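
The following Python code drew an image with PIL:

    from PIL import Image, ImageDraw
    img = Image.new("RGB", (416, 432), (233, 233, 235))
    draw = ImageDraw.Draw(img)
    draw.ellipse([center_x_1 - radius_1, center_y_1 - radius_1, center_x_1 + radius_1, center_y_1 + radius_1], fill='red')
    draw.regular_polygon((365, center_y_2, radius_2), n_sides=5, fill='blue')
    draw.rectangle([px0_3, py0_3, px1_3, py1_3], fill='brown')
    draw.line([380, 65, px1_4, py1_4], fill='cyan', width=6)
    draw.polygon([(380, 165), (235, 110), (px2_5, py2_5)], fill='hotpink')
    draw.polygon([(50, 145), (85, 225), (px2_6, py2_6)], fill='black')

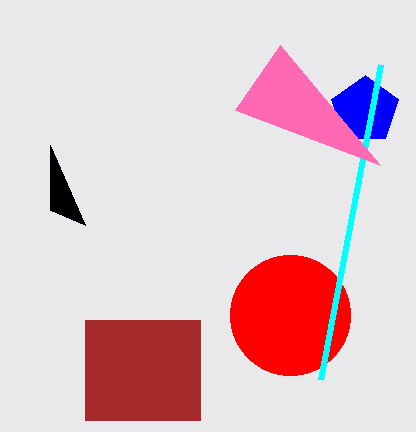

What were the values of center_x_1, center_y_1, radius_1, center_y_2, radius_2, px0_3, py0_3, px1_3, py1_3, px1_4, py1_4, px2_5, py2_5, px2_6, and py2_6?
center_x_1 = 290
center_y_1 = 315
radius_1 = 60
center_y_2 = 110
radius_2 = 35
px0_3 = 85
py0_3 = 320
px1_3 = 200
py1_3 = 420
px1_4 = 320
py1_4 = 380
px2_5 = 280
py2_5 = 45
px2_6 = 50
py2_6 = 210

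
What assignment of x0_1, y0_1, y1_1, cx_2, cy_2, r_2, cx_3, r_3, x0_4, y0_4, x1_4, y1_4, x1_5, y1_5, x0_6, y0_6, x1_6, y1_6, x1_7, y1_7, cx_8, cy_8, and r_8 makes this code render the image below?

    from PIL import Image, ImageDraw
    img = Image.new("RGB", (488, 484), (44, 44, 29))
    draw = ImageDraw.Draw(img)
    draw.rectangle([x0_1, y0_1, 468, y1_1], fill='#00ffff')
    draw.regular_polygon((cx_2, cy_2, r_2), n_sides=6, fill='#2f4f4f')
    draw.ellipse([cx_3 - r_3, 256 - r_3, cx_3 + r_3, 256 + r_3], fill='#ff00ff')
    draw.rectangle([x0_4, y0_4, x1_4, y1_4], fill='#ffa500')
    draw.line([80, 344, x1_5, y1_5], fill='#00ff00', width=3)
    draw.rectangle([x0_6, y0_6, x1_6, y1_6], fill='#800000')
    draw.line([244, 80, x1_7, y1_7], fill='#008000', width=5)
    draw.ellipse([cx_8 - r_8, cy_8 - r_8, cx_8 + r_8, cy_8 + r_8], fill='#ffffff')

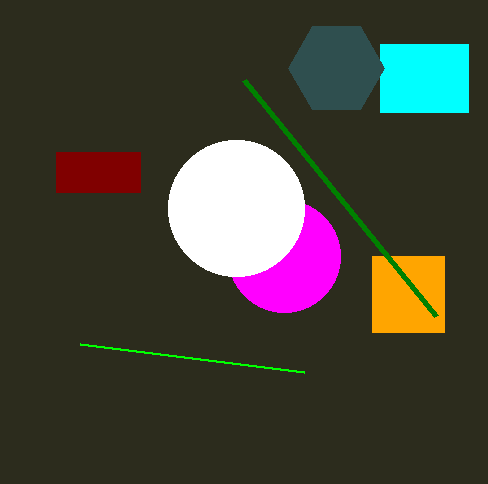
x0_1 = 380
y0_1 = 44
y1_1 = 112
cx_2 = 336
cy_2 = 68
r_2 = 48
cx_3 = 284
r_3 = 56
x0_4 = 372
y0_4 = 256
x1_4 = 444
y1_4 = 332
x1_5 = 304
y1_5 = 372
x0_6 = 56
y0_6 = 152
x1_6 = 140
y1_6 = 192
x1_7 = 436
y1_7 = 316
cx_8 = 236
cy_8 = 208
r_8 = 68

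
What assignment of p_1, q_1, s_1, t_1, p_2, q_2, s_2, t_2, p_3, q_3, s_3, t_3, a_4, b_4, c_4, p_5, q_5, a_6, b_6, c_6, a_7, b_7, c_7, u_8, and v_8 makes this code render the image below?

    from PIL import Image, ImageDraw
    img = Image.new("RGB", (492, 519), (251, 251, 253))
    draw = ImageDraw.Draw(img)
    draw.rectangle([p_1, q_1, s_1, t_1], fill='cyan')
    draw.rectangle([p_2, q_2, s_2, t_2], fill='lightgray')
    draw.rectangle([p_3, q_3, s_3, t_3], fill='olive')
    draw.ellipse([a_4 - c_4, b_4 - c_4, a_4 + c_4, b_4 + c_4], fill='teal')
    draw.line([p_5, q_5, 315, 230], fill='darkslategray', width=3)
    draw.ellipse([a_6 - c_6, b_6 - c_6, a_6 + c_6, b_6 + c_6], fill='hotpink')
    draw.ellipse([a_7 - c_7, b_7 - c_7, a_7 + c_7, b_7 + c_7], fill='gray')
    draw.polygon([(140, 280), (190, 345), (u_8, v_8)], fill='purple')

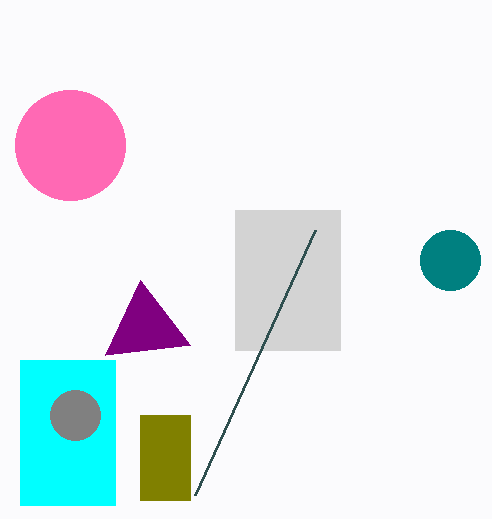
p_1 = 20; q_1 = 360; s_1 = 115; t_1 = 505; p_2 = 235; q_2 = 210; s_2 = 340; t_2 = 350; p_3 = 140; q_3 = 415; s_3 = 190; t_3 = 500; a_4 = 450; b_4 = 260; c_4 = 30; p_5 = 195; q_5 = 495; a_6 = 70; b_6 = 145; c_6 = 55; a_7 = 75; b_7 = 415; c_7 = 25; u_8 = 105; v_8 = 355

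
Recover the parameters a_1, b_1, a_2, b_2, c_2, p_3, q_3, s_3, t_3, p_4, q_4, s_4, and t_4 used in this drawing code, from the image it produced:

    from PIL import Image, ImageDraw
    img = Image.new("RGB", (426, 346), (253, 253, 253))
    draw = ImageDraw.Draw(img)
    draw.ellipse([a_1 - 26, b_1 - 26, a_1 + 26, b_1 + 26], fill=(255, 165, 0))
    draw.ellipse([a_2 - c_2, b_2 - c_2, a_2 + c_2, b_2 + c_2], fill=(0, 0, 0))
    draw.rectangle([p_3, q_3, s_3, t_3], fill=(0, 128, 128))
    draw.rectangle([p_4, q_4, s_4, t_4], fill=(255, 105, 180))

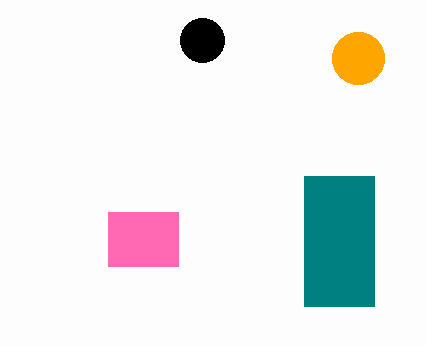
a_1 = 358
b_1 = 58
a_2 = 202
b_2 = 40
c_2 = 22
p_3 = 304
q_3 = 176
s_3 = 374
t_3 = 306
p_4 = 108
q_4 = 212
s_4 = 178
t_4 = 266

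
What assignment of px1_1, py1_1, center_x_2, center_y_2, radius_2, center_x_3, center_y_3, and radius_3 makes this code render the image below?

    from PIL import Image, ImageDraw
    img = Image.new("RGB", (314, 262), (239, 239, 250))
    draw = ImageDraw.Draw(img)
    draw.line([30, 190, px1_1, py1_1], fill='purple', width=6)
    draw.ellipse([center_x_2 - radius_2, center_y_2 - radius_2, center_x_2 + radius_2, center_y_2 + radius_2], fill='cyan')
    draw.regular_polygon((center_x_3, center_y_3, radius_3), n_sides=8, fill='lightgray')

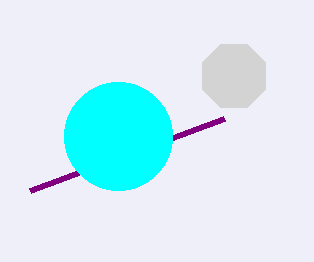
px1_1 = 224, py1_1 = 118, center_x_2 = 118, center_y_2 = 136, radius_2 = 54, center_x_3 = 234, center_y_3 = 76, radius_3 = 34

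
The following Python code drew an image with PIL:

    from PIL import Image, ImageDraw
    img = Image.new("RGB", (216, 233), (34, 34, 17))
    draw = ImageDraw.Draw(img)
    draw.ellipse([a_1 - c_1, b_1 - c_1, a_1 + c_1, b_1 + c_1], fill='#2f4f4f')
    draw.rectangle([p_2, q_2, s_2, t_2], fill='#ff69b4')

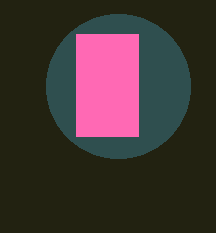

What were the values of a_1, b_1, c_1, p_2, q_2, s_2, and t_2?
a_1 = 118; b_1 = 86; c_1 = 72; p_2 = 76; q_2 = 34; s_2 = 138; t_2 = 136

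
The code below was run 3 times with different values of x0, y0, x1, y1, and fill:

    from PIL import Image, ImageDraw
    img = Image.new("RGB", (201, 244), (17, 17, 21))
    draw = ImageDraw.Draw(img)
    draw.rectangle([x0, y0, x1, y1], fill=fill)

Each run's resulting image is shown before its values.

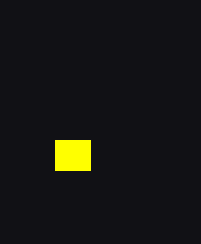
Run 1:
x0 = 55
y0 = 140
x1 = 90
y1 = 170
fill = 'yellow'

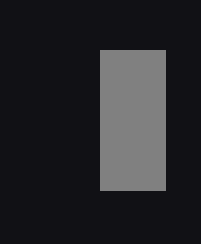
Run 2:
x0 = 100, y0 = 50, x1 = 165, y1 = 190, fill = 'gray'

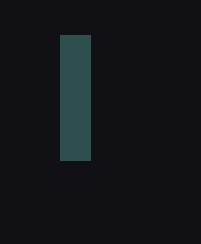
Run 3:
x0 = 60
y0 = 35
x1 = 90
y1 = 160
fill = 'darkslategray'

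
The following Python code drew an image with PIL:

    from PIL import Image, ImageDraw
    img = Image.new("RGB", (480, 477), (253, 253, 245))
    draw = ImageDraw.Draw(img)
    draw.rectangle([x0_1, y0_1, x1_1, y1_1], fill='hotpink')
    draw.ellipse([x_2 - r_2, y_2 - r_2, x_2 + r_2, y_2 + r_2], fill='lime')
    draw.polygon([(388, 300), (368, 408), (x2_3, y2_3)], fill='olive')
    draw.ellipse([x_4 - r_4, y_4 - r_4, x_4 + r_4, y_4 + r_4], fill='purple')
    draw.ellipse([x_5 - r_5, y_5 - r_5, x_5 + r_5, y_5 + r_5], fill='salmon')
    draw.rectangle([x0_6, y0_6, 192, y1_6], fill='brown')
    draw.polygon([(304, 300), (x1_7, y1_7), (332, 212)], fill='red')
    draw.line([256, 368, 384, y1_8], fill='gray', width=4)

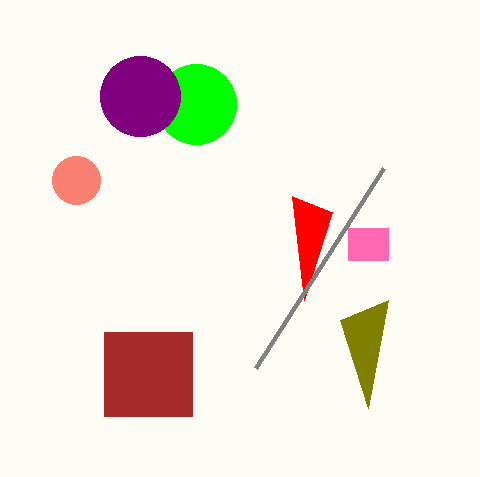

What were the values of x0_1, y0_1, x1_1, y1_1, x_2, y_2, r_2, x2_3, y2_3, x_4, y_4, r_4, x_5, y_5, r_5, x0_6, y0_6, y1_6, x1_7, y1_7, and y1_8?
x0_1 = 348
y0_1 = 228
x1_1 = 388
y1_1 = 260
x_2 = 196
y_2 = 104
r_2 = 40
x2_3 = 340
y2_3 = 320
x_4 = 140
y_4 = 96
r_4 = 40
x_5 = 76
y_5 = 180
r_5 = 24
x0_6 = 104
y0_6 = 332
y1_6 = 416
x1_7 = 292
y1_7 = 196
y1_8 = 168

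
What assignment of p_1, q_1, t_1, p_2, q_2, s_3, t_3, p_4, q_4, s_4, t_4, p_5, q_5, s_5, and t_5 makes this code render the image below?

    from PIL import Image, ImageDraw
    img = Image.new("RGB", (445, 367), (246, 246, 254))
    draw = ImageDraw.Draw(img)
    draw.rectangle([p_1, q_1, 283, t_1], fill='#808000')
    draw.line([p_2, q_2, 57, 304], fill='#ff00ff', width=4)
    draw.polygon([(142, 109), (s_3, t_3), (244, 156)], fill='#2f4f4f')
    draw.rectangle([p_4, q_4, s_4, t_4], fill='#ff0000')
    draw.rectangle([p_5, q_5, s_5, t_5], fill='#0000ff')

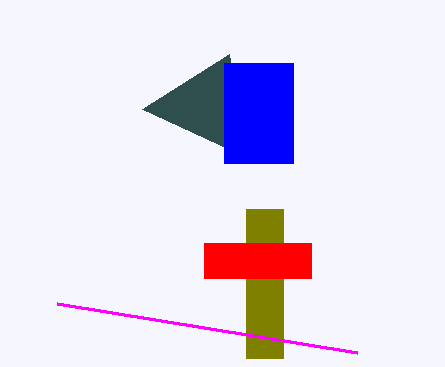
p_1 = 246
q_1 = 209
t_1 = 358
p_2 = 357
q_2 = 353
s_3 = 229
t_3 = 54
p_4 = 204
q_4 = 243
s_4 = 311
t_4 = 278
p_5 = 224
q_5 = 63
s_5 = 293
t_5 = 163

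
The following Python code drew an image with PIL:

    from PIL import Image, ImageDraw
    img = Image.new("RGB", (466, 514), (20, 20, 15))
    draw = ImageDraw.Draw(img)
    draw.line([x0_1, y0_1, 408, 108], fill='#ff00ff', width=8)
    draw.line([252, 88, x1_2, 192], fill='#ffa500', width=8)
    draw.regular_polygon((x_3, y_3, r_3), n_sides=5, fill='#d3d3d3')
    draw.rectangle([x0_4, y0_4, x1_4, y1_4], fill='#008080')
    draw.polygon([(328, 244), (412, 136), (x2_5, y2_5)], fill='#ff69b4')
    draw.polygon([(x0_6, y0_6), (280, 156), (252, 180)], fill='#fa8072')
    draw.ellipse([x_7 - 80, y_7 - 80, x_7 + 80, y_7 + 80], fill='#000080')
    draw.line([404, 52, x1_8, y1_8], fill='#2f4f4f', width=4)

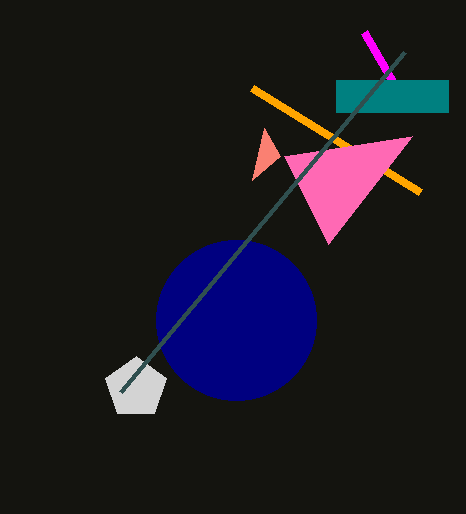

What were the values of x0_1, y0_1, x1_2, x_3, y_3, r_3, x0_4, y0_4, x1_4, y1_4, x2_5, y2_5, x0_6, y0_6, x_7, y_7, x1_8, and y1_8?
x0_1 = 364; y0_1 = 32; x1_2 = 420; x_3 = 136; y_3 = 388; r_3 = 32; x0_4 = 336; y0_4 = 80; x1_4 = 448; y1_4 = 112; x2_5 = 284; y2_5 = 156; x0_6 = 264; y0_6 = 128; x_7 = 236; y_7 = 320; x1_8 = 120; y1_8 = 392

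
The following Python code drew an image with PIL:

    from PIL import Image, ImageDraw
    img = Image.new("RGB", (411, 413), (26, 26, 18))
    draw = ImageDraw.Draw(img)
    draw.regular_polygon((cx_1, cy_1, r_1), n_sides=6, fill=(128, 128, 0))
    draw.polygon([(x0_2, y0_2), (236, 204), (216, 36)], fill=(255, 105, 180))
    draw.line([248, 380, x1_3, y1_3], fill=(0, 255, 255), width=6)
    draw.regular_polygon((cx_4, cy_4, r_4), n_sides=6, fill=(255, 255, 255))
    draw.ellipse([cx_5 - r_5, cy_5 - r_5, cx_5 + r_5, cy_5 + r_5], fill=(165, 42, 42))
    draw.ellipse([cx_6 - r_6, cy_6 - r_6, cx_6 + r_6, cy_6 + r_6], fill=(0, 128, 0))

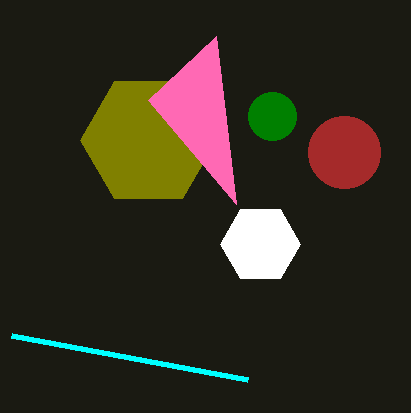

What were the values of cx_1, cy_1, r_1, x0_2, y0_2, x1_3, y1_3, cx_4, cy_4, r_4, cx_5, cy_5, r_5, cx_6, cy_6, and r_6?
cx_1 = 148
cy_1 = 140
r_1 = 68
x0_2 = 148
y0_2 = 100
x1_3 = 12
y1_3 = 336
cx_4 = 260
cy_4 = 244
r_4 = 40
cx_5 = 344
cy_5 = 152
r_5 = 36
cx_6 = 272
cy_6 = 116
r_6 = 24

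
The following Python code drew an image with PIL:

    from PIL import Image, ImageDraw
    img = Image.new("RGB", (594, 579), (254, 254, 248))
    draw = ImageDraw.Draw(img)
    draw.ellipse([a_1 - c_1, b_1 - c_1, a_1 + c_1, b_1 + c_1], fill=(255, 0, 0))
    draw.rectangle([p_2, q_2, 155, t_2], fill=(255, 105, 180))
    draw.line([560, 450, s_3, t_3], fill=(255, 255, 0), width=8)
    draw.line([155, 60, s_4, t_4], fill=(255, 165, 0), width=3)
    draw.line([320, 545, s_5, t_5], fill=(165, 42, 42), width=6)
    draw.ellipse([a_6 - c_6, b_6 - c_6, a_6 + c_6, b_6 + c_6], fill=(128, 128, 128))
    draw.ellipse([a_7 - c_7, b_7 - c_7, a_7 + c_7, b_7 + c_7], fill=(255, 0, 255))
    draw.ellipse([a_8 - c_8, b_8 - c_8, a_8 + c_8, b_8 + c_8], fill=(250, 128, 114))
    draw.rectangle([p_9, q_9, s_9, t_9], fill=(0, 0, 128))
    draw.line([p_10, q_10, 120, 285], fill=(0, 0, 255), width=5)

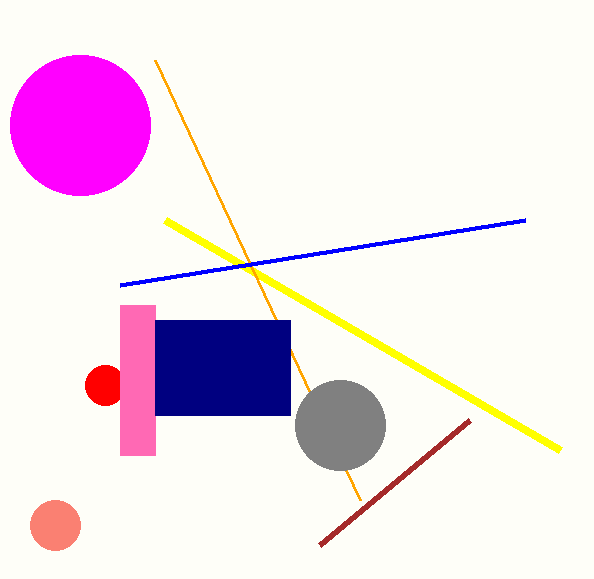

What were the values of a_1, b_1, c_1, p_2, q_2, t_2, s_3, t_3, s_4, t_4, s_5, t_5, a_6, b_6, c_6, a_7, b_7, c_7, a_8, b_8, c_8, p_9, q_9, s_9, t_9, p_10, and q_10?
a_1 = 105; b_1 = 385; c_1 = 20; p_2 = 120; q_2 = 305; t_2 = 455; s_3 = 165; t_3 = 220; s_4 = 360; t_4 = 500; s_5 = 470; t_5 = 420; a_6 = 340; b_6 = 425; c_6 = 45; a_7 = 80; b_7 = 125; c_7 = 70; a_8 = 55; b_8 = 525; c_8 = 25; p_9 = 155; q_9 = 320; s_9 = 290; t_9 = 415; p_10 = 525; q_10 = 220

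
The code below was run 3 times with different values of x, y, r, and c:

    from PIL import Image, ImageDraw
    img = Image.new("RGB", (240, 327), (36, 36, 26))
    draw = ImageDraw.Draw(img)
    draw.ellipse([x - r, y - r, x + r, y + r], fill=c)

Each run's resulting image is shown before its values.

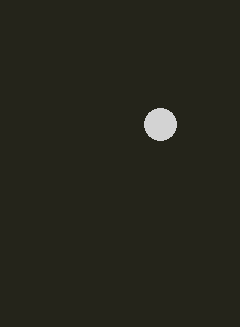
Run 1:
x = 160; y = 124; r = 16; c = 'lightgray'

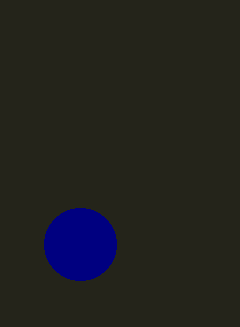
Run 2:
x = 80, y = 244, r = 36, c = 'navy'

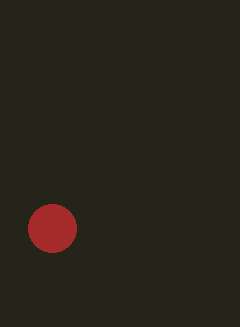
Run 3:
x = 52, y = 228, r = 24, c = 'brown'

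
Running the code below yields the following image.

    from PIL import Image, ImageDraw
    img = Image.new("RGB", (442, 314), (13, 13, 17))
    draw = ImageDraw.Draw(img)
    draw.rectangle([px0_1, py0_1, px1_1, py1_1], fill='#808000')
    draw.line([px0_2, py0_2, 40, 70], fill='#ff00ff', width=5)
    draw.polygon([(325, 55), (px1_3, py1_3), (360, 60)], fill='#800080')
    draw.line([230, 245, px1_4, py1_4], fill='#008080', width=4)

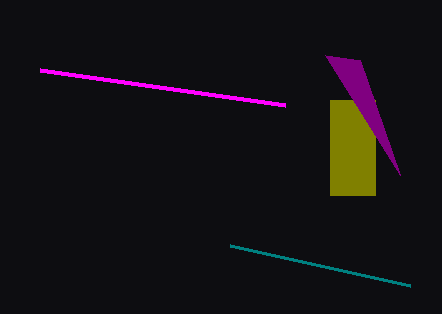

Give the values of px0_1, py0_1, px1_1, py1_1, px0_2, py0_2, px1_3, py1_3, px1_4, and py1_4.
px0_1 = 330, py0_1 = 100, px1_1 = 375, py1_1 = 195, px0_2 = 285, py0_2 = 105, px1_3 = 400, py1_3 = 175, px1_4 = 410, py1_4 = 285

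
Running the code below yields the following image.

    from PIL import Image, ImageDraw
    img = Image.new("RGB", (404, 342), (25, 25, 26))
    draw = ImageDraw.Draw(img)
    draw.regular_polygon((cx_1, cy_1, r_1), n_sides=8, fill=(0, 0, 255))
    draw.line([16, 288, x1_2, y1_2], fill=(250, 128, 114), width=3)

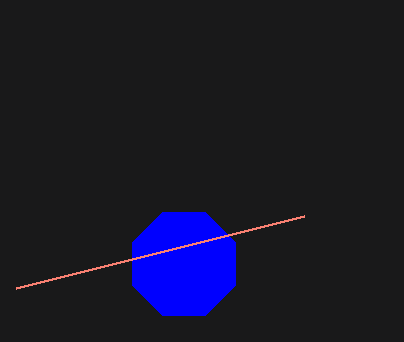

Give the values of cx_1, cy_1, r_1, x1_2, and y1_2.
cx_1 = 184
cy_1 = 264
r_1 = 56
x1_2 = 304
y1_2 = 216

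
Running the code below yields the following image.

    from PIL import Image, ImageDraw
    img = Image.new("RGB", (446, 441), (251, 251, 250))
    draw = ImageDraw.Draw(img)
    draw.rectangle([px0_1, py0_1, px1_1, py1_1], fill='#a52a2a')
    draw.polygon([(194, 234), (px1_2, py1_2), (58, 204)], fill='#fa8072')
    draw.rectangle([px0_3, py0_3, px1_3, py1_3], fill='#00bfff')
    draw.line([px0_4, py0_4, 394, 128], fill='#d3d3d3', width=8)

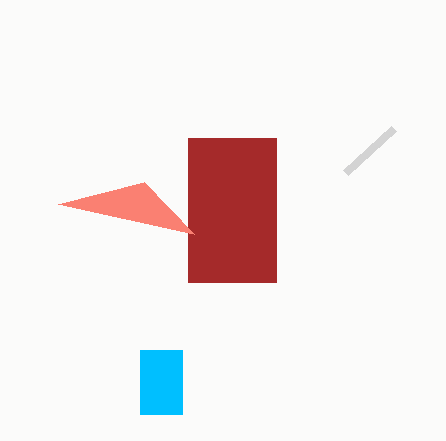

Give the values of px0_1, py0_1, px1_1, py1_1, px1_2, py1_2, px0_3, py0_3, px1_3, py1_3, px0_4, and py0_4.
px0_1 = 188; py0_1 = 138; px1_1 = 276; py1_1 = 282; px1_2 = 144; py1_2 = 182; px0_3 = 140; py0_3 = 350; px1_3 = 182; py1_3 = 414; px0_4 = 346; py0_4 = 172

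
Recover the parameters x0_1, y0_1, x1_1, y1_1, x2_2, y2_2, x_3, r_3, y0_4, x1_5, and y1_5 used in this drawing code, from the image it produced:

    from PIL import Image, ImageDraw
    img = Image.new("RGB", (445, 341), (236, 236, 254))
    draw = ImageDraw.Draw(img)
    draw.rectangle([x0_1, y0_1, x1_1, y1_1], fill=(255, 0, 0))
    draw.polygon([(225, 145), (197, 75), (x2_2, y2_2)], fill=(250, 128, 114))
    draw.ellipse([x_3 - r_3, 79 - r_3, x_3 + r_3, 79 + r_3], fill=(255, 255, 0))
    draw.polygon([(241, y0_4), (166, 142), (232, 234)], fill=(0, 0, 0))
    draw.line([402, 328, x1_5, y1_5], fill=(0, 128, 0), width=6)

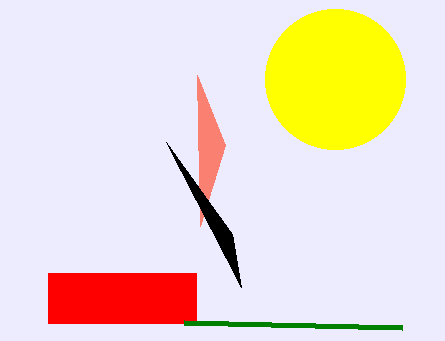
x0_1 = 48, y0_1 = 273, x1_1 = 196, y1_1 = 323, x2_2 = 200, y2_2 = 226, x_3 = 335, r_3 = 70, y0_4 = 287, x1_5 = 184, y1_5 = 323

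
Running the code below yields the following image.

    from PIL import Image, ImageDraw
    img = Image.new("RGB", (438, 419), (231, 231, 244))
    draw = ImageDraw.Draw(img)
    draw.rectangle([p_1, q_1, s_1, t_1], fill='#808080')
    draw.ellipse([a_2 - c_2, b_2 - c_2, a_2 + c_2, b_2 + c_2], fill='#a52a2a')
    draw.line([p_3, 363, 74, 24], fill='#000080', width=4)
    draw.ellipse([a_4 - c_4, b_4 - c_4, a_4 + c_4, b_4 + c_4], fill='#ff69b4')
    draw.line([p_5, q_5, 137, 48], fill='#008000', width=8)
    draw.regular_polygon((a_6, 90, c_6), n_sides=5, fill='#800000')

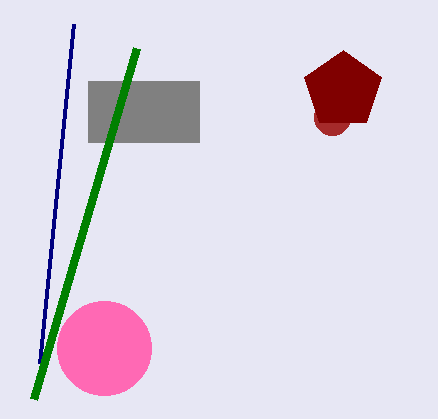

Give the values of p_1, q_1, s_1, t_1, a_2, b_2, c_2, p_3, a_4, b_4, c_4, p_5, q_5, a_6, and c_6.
p_1 = 88
q_1 = 81
s_1 = 199
t_1 = 142
a_2 = 332
b_2 = 117
c_2 = 18
p_3 = 40
a_4 = 104
b_4 = 348
c_4 = 47
p_5 = 34
q_5 = 399
a_6 = 343
c_6 = 40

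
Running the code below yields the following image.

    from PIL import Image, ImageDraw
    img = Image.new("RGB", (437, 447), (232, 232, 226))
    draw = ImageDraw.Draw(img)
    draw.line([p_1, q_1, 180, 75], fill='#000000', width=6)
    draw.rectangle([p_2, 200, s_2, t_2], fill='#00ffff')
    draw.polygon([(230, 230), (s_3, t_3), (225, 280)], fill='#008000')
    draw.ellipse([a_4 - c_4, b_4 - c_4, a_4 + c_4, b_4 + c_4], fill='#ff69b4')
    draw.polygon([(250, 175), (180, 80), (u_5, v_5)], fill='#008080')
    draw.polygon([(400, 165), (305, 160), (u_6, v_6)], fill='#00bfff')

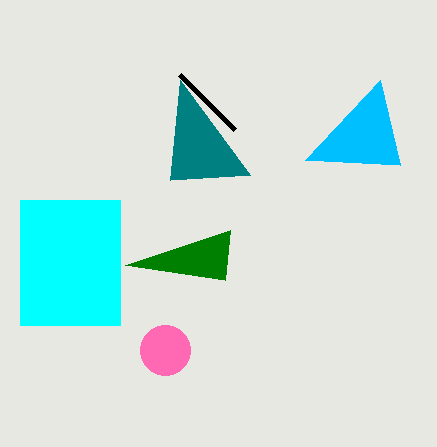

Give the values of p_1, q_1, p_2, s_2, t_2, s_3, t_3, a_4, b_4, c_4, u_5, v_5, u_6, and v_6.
p_1 = 235, q_1 = 130, p_2 = 20, s_2 = 120, t_2 = 325, s_3 = 125, t_3 = 265, a_4 = 165, b_4 = 350, c_4 = 25, u_5 = 170, v_5 = 180, u_6 = 380, v_6 = 80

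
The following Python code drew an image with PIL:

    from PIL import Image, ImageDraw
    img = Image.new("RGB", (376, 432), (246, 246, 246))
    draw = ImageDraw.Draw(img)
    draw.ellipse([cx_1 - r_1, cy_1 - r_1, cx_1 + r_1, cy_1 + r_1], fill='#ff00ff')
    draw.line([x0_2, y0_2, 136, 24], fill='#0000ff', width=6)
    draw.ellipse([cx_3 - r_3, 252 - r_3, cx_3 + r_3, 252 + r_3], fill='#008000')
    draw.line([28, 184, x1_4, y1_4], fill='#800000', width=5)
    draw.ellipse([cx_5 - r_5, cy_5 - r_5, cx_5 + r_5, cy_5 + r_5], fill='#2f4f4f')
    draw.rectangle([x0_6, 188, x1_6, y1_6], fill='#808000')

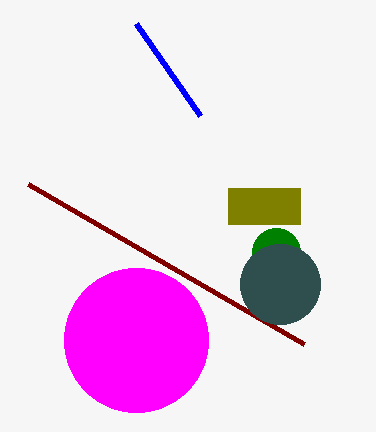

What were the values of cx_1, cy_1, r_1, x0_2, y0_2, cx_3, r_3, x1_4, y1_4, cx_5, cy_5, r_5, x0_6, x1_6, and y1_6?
cx_1 = 136; cy_1 = 340; r_1 = 72; x0_2 = 200; y0_2 = 116; cx_3 = 276; r_3 = 24; x1_4 = 304; y1_4 = 344; cx_5 = 280; cy_5 = 284; r_5 = 40; x0_6 = 228; x1_6 = 300; y1_6 = 224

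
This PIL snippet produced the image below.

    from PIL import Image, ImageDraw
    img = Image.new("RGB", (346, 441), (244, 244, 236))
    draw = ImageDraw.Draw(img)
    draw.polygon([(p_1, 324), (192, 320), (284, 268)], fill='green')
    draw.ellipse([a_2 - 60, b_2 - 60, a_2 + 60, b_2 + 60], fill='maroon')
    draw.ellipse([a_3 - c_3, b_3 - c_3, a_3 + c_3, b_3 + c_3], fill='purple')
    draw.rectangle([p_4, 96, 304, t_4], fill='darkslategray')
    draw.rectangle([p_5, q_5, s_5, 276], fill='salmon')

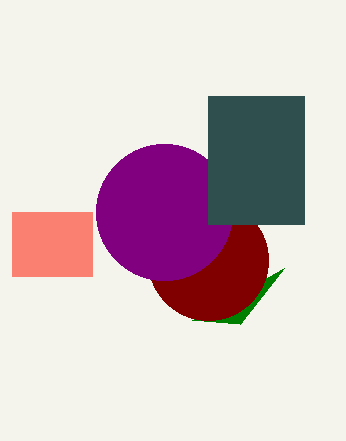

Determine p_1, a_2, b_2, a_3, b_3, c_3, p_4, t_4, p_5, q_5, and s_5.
p_1 = 240; a_2 = 208; b_2 = 260; a_3 = 164; b_3 = 212; c_3 = 68; p_4 = 208; t_4 = 224; p_5 = 12; q_5 = 212; s_5 = 92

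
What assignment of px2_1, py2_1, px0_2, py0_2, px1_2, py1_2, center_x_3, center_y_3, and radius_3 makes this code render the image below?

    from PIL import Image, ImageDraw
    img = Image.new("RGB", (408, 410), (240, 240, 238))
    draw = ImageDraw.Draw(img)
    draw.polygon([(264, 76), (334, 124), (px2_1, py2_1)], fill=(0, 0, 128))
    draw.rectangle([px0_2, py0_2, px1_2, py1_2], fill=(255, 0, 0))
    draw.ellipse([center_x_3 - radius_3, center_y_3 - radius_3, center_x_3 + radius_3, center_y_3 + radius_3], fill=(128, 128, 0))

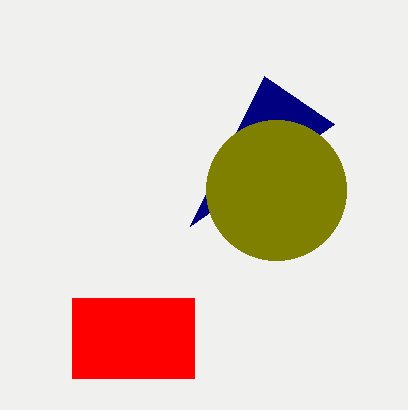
px2_1 = 190
py2_1 = 226
px0_2 = 72
py0_2 = 298
px1_2 = 194
py1_2 = 378
center_x_3 = 276
center_y_3 = 190
radius_3 = 70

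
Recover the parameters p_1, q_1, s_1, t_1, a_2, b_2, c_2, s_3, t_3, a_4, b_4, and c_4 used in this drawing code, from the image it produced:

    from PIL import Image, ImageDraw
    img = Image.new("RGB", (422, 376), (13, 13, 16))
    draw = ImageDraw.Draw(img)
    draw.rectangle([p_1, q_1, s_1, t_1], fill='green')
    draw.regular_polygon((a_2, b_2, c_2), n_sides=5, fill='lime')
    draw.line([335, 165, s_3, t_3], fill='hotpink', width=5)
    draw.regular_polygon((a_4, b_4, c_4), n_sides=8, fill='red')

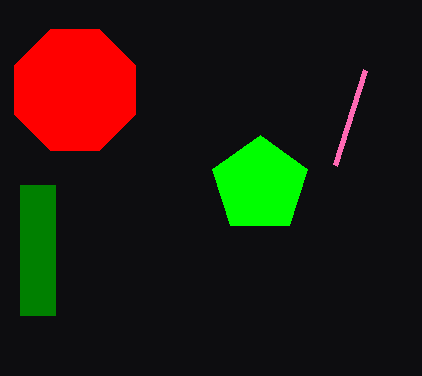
p_1 = 20
q_1 = 185
s_1 = 55
t_1 = 315
a_2 = 260
b_2 = 185
c_2 = 50
s_3 = 365
t_3 = 70
a_4 = 75
b_4 = 90
c_4 = 65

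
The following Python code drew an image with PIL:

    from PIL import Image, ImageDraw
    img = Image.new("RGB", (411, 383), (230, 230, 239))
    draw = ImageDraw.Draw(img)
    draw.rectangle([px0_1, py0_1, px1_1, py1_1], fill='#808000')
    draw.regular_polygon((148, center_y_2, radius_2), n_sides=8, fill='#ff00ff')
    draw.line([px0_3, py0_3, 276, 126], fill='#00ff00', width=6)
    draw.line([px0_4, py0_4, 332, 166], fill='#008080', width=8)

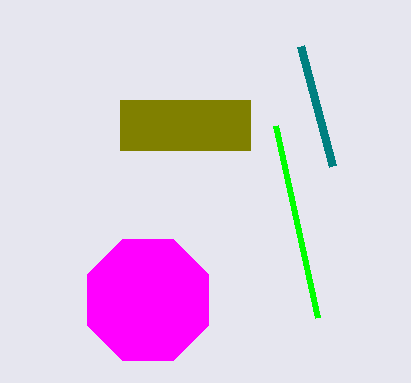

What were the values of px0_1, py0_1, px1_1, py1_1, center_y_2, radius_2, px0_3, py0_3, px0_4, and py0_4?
px0_1 = 120; py0_1 = 100; px1_1 = 250; py1_1 = 150; center_y_2 = 300; radius_2 = 66; px0_3 = 318; py0_3 = 318; px0_4 = 300; py0_4 = 46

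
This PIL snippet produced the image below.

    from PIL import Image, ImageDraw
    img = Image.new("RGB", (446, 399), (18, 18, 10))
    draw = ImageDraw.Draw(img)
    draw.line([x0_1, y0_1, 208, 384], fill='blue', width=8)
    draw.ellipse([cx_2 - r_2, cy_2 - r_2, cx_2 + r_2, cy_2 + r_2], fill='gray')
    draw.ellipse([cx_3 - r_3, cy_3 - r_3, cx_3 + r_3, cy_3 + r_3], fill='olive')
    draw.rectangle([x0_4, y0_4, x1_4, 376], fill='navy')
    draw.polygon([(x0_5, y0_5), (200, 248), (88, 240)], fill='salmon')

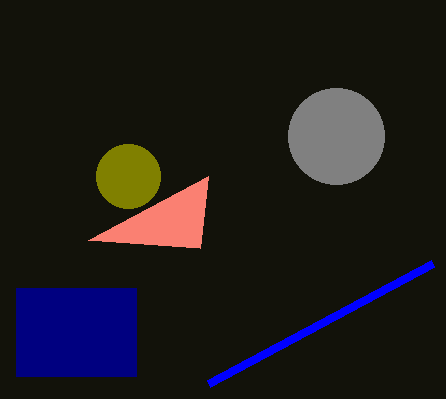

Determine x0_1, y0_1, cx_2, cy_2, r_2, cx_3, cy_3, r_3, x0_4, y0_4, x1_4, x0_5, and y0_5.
x0_1 = 432, y0_1 = 264, cx_2 = 336, cy_2 = 136, r_2 = 48, cx_3 = 128, cy_3 = 176, r_3 = 32, x0_4 = 16, y0_4 = 288, x1_4 = 136, x0_5 = 208, y0_5 = 176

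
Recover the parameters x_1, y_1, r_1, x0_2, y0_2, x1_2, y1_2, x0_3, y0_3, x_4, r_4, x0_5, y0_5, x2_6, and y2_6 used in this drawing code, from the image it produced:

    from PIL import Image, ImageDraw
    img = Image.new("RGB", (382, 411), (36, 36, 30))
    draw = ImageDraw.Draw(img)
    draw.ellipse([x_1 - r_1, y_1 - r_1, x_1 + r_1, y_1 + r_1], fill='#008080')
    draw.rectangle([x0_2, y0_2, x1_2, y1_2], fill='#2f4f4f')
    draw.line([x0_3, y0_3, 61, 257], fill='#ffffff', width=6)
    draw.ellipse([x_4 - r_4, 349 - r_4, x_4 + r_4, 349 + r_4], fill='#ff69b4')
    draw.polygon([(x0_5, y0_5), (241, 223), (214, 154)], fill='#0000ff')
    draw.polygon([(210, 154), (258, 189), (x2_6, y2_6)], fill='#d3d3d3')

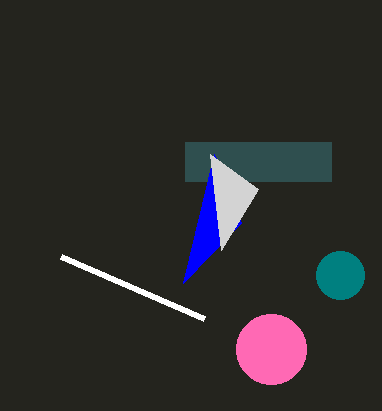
x_1 = 340
y_1 = 275
r_1 = 24
x0_2 = 185
y0_2 = 142
x1_2 = 331
y1_2 = 181
x0_3 = 204
y0_3 = 319
x_4 = 271
r_4 = 35
x0_5 = 183
y0_5 = 283
x2_6 = 221
y2_6 = 250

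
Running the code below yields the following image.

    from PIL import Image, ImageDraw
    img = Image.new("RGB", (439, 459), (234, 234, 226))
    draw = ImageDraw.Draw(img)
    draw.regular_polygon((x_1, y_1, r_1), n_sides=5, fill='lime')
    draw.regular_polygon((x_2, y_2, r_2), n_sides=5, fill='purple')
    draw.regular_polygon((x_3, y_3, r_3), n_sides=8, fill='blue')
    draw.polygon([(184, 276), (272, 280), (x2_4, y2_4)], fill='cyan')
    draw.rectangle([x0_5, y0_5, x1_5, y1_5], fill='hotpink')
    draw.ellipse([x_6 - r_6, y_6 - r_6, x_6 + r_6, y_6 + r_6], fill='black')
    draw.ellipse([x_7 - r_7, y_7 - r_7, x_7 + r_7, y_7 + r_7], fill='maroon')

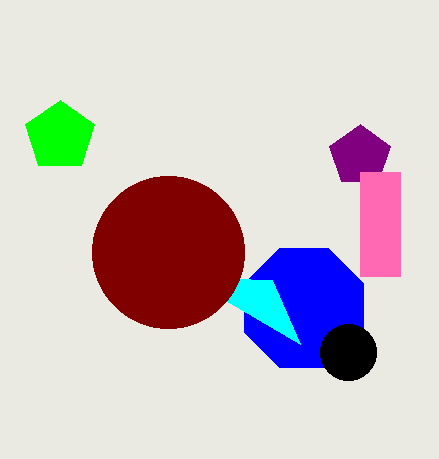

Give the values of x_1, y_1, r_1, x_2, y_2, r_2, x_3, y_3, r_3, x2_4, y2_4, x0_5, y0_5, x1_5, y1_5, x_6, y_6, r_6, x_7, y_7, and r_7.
x_1 = 60
y_1 = 136
r_1 = 36
x_2 = 360
y_2 = 156
r_2 = 32
x_3 = 304
y_3 = 308
r_3 = 64
x2_4 = 300
y2_4 = 344
x0_5 = 360
y0_5 = 172
x1_5 = 400
y1_5 = 276
x_6 = 348
y_6 = 352
r_6 = 28
x_7 = 168
y_7 = 252
r_7 = 76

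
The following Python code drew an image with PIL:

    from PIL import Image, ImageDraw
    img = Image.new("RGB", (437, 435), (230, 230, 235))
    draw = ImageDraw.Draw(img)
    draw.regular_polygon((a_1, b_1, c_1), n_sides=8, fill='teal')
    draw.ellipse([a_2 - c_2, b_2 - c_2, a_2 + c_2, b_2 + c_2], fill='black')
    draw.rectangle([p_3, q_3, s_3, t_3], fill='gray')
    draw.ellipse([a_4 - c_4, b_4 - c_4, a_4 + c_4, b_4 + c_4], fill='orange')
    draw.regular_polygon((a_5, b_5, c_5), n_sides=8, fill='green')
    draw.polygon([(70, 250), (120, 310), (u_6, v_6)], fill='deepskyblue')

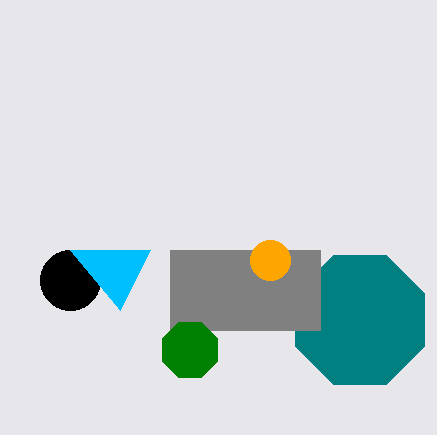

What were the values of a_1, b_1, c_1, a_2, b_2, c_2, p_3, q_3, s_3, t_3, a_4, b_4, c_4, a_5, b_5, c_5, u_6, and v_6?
a_1 = 360; b_1 = 320; c_1 = 70; a_2 = 70; b_2 = 280; c_2 = 30; p_3 = 170; q_3 = 250; s_3 = 320; t_3 = 330; a_4 = 270; b_4 = 260; c_4 = 20; a_5 = 190; b_5 = 350; c_5 = 30; u_6 = 150; v_6 = 250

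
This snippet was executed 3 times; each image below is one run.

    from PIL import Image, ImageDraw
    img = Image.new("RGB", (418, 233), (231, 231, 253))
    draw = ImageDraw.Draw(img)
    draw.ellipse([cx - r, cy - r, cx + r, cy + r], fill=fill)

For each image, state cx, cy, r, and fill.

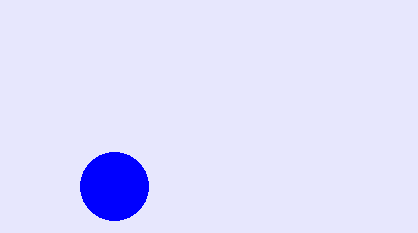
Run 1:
cx = 114, cy = 186, r = 34, fill = 'blue'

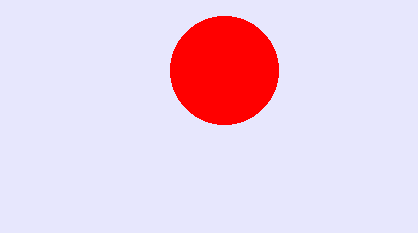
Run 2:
cx = 224; cy = 70; r = 54; fill = 'red'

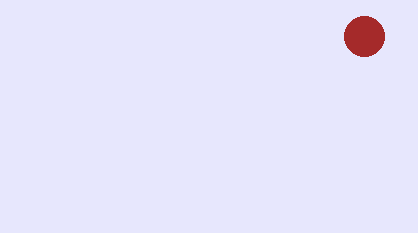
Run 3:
cx = 364
cy = 36
r = 20
fill = 'brown'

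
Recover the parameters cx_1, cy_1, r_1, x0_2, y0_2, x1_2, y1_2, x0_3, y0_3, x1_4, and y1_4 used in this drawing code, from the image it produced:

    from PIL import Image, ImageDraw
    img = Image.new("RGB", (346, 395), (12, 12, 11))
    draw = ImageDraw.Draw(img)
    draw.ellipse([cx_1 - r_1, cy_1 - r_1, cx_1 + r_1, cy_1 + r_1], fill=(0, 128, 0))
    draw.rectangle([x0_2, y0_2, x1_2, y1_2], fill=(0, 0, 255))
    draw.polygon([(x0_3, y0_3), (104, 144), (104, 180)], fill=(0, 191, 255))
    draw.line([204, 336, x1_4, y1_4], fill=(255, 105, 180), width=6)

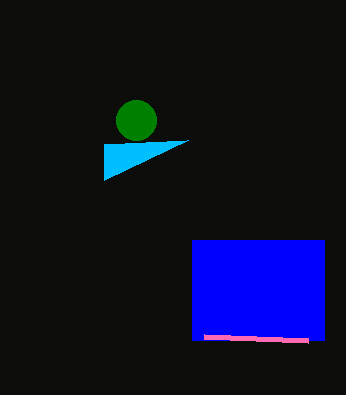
cx_1 = 136, cy_1 = 120, r_1 = 20, x0_2 = 192, y0_2 = 240, x1_2 = 324, y1_2 = 340, x0_3 = 188, y0_3 = 140, x1_4 = 308, y1_4 = 340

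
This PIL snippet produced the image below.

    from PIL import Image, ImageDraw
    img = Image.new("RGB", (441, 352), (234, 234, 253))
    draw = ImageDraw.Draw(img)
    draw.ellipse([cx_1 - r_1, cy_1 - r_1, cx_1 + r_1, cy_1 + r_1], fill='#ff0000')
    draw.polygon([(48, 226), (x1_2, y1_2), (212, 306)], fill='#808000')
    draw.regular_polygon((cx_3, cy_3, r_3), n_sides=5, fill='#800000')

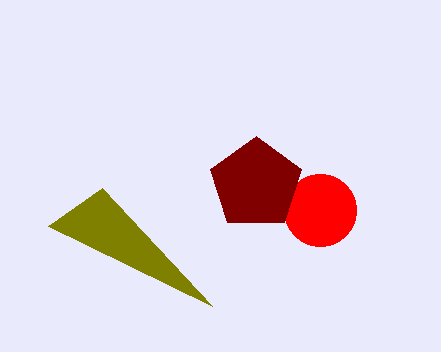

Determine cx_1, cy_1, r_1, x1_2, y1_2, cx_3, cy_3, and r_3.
cx_1 = 320, cy_1 = 210, r_1 = 36, x1_2 = 102, y1_2 = 188, cx_3 = 256, cy_3 = 184, r_3 = 48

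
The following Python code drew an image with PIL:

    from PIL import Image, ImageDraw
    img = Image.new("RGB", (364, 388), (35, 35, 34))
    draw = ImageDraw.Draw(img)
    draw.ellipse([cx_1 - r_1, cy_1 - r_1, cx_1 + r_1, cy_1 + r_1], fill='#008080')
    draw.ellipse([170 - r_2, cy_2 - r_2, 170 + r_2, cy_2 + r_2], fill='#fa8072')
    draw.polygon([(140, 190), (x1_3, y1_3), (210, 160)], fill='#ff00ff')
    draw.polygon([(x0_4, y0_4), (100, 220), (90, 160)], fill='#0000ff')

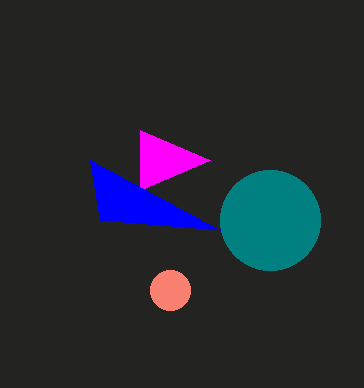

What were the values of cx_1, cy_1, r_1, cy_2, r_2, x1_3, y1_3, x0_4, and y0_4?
cx_1 = 270, cy_1 = 220, r_1 = 50, cy_2 = 290, r_2 = 20, x1_3 = 140, y1_3 = 130, x0_4 = 220, y0_4 = 230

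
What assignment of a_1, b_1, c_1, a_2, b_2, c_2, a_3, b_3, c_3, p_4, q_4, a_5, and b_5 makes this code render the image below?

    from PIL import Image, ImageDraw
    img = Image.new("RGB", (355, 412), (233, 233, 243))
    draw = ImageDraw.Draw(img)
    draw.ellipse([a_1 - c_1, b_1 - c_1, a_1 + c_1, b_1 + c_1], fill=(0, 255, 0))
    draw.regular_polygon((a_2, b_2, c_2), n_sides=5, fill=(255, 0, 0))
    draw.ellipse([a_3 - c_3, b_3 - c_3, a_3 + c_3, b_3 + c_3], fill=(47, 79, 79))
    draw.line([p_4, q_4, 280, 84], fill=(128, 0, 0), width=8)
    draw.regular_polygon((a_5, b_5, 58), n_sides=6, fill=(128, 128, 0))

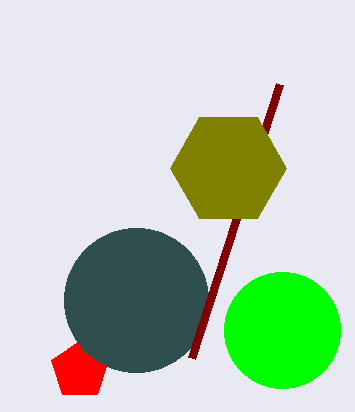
a_1 = 282, b_1 = 330, c_1 = 58, a_2 = 80, b_2 = 370, c_2 = 30, a_3 = 136, b_3 = 300, c_3 = 72, p_4 = 192, q_4 = 358, a_5 = 228, b_5 = 168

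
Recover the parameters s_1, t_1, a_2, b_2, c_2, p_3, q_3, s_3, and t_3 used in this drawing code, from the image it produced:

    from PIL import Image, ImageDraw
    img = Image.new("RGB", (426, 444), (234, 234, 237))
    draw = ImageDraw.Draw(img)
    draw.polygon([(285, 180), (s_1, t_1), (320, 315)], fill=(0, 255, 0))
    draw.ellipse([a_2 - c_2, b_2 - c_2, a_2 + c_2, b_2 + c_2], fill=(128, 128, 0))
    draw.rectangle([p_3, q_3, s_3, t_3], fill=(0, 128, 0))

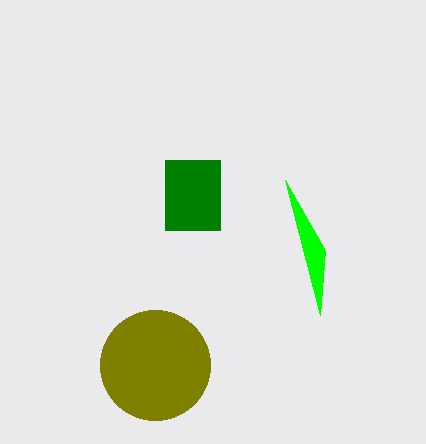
s_1 = 325
t_1 = 250
a_2 = 155
b_2 = 365
c_2 = 55
p_3 = 165
q_3 = 160
s_3 = 220
t_3 = 230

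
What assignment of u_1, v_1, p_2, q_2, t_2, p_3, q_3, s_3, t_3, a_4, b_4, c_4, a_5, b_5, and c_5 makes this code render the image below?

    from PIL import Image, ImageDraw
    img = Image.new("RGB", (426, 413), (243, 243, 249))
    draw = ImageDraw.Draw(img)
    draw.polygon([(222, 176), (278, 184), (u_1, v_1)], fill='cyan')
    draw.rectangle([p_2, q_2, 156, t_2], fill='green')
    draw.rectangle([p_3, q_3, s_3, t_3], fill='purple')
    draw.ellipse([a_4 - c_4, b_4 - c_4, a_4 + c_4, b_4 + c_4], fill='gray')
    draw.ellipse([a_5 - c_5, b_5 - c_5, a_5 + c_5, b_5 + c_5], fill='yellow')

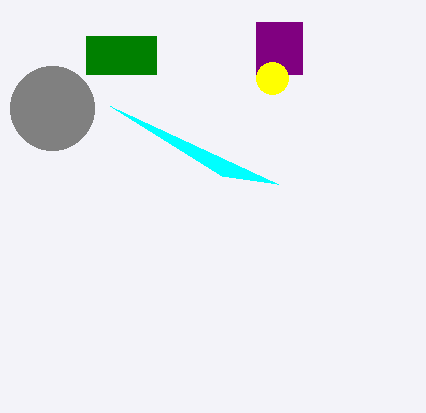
u_1 = 110, v_1 = 106, p_2 = 86, q_2 = 36, t_2 = 74, p_3 = 256, q_3 = 22, s_3 = 302, t_3 = 74, a_4 = 52, b_4 = 108, c_4 = 42, a_5 = 272, b_5 = 78, c_5 = 16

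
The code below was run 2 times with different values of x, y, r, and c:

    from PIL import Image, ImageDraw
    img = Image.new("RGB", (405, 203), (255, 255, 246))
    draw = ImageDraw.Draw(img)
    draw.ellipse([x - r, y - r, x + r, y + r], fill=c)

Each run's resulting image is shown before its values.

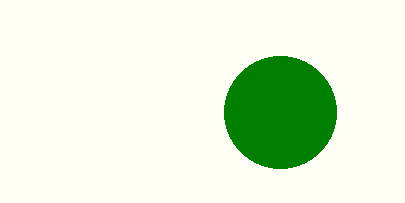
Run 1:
x = 280
y = 112
r = 56
c = 'green'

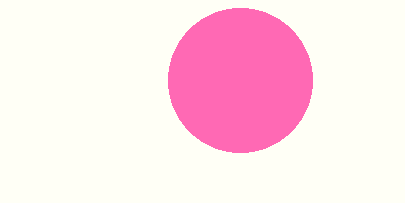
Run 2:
x = 240
y = 80
r = 72
c = 'hotpink'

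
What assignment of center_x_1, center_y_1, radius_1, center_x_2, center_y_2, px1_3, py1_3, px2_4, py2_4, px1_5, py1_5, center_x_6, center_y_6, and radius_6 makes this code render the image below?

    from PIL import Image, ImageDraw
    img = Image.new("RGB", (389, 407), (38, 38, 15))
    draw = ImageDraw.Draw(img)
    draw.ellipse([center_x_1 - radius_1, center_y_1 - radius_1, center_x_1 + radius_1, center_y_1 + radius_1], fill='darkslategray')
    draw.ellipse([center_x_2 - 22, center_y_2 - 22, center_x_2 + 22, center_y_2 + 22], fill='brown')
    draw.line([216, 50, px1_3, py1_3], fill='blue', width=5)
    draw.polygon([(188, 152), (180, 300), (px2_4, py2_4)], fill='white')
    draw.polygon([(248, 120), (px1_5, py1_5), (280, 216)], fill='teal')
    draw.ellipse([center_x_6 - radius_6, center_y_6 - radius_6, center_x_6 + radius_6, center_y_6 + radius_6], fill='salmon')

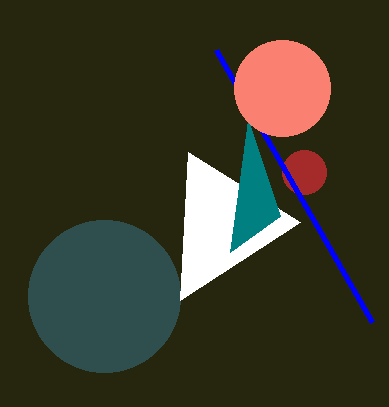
center_x_1 = 104
center_y_1 = 296
radius_1 = 76
center_x_2 = 304
center_y_2 = 172
px1_3 = 372
py1_3 = 322
px2_4 = 300
py2_4 = 222
px1_5 = 230
py1_5 = 252
center_x_6 = 282
center_y_6 = 88
radius_6 = 48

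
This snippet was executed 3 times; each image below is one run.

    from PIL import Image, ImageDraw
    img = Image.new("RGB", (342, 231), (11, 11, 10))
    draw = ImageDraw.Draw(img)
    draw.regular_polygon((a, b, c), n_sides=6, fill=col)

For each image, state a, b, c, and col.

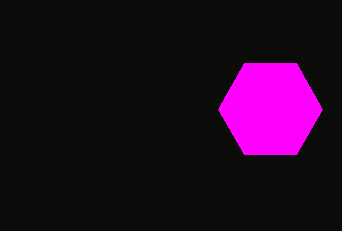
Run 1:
a = 270
b = 109
c = 52
col = 'magenta'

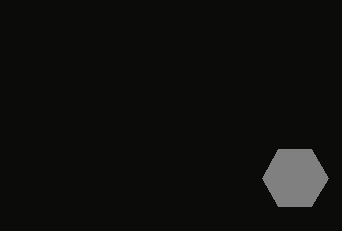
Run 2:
a = 295, b = 178, c = 33, col = 'gray'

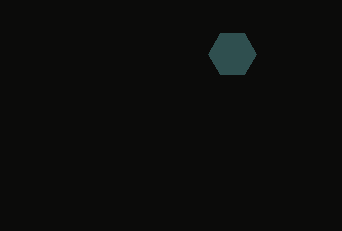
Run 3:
a = 232; b = 54; c = 24; col = 'darkslategray'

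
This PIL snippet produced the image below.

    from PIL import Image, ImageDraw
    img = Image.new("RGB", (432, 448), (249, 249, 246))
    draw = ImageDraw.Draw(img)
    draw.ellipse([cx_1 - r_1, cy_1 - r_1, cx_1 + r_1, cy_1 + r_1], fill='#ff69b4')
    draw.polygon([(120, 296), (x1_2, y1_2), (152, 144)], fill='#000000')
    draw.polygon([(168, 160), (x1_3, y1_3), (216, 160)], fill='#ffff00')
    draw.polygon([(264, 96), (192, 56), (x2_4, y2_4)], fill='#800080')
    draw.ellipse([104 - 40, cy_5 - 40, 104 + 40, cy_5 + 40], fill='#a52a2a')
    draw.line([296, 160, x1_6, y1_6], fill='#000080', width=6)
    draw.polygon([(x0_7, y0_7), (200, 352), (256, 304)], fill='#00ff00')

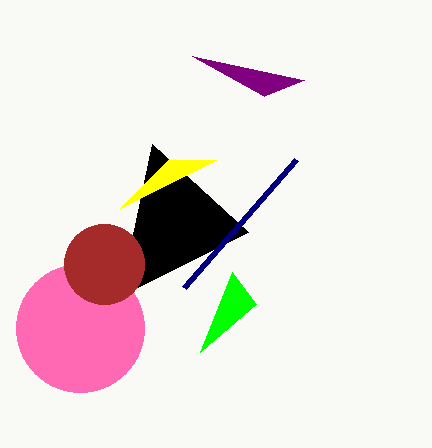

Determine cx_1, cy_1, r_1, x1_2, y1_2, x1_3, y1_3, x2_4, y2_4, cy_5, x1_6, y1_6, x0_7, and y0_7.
cx_1 = 80; cy_1 = 328; r_1 = 64; x1_2 = 248; y1_2 = 232; x1_3 = 120; y1_3 = 208; x2_4 = 304; y2_4 = 80; cy_5 = 264; x1_6 = 184; y1_6 = 288; x0_7 = 232; y0_7 = 272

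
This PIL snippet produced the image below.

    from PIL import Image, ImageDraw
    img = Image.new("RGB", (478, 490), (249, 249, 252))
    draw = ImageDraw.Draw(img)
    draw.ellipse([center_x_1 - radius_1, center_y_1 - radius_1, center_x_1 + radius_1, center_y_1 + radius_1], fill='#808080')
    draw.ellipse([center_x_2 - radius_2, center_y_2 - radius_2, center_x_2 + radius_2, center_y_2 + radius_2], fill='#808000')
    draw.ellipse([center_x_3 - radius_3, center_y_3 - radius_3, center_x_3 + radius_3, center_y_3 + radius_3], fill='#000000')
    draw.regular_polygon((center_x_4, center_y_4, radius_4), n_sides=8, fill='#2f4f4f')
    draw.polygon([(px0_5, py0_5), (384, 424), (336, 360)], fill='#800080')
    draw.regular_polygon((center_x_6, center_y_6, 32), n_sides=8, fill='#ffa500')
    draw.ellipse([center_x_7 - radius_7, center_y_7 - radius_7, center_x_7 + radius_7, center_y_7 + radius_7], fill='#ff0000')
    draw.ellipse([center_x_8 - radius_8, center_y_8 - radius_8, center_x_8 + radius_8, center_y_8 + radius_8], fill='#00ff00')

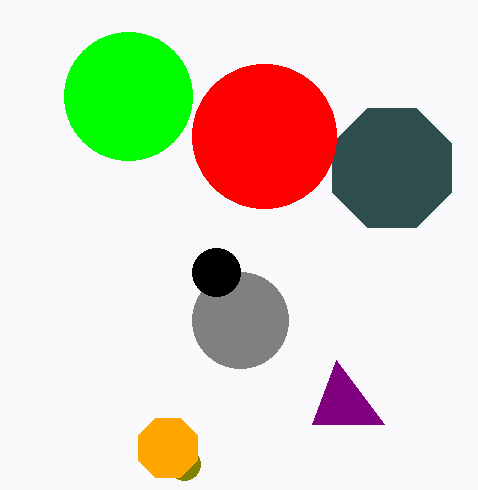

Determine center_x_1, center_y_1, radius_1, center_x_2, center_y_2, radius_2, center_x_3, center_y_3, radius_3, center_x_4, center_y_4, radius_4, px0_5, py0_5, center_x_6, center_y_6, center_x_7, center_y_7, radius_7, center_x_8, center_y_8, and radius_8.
center_x_1 = 240; center_y_1 = 320; radius_1 = 48; center_x_2 = 184; center_y_2 = 464; radius_2 = 16; center_x_3 = 216; center_y_3 = 272; radius_3 = 24; center_x_4 = 392; center_y_4 = 168; radius_4 = 64; px0_5 = 312; py0_5 = 424; center_x_6 = 168; center_y_6 = 448; center_x_7 = 264; center_y_7 = 136; radius_7 = 72; center_x_8 = 128; center_y_8 = 96; radius_8 = 64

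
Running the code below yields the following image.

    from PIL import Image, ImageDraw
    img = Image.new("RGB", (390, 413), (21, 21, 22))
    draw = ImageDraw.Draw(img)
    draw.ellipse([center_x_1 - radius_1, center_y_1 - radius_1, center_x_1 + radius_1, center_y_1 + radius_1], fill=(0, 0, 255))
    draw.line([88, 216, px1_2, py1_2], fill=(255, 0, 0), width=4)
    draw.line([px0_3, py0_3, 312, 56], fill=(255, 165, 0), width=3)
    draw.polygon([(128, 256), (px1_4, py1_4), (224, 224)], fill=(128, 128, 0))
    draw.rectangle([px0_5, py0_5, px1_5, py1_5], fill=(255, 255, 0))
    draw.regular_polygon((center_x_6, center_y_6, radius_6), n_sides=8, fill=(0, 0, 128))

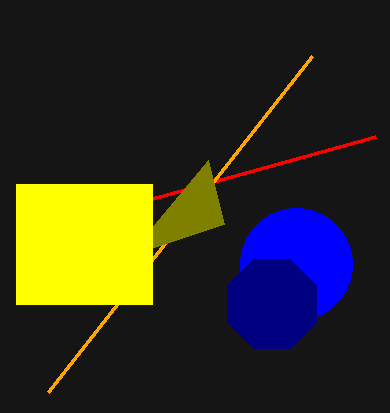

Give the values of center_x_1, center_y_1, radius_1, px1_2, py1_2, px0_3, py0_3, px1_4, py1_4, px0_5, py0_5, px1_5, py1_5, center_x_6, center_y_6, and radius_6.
center_x_1 = 296; center_y_1 = 264; radius_1 = 56; px1_2 = 376; py1_2 = 136; px0_3 = 48; py0_3 = 392; px1_4 = 208; py1_4 = 160; px0_5 = 16; py0_5 = 184; px1_5 = 152; py1_5 = 304; center_x_6 = 272; center_y_6 = 304; radius_6 = 48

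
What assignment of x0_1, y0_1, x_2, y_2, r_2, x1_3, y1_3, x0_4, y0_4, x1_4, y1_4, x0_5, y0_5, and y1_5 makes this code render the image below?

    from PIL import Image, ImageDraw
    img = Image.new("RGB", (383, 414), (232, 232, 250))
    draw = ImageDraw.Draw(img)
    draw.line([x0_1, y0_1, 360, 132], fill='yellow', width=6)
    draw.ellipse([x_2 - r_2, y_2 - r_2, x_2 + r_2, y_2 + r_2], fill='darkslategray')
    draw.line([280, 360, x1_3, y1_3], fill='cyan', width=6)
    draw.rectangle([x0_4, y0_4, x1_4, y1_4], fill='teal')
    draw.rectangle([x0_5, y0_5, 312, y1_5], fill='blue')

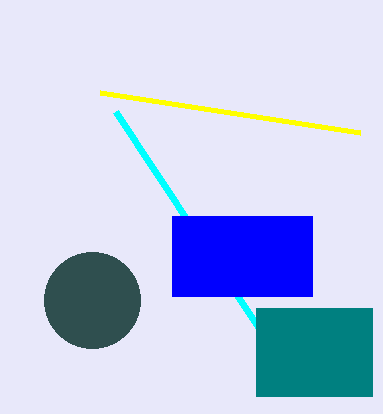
x0_1 = 100; y0_1 = 92; x_2 = 92; y_2 = 300; r_2 = 48; x1_3 = 116; y1_3 = 112; x0_4 = 256; y0_4 = 308; x1_4 = 372; y1_4 = 396; x0_5 = 172; y0_5 = 216; y1_5 = 296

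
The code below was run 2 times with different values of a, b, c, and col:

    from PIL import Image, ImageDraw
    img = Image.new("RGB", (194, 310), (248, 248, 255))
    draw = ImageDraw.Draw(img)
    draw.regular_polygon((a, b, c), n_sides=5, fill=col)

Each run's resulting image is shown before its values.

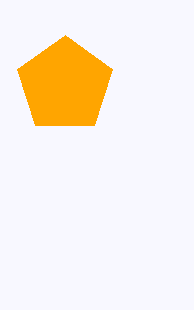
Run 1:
a = 65; b = 85; c = 50; col = 'orange'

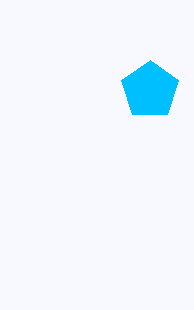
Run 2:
a = 150, b = 90, c = 30, col = 'deepskyblue'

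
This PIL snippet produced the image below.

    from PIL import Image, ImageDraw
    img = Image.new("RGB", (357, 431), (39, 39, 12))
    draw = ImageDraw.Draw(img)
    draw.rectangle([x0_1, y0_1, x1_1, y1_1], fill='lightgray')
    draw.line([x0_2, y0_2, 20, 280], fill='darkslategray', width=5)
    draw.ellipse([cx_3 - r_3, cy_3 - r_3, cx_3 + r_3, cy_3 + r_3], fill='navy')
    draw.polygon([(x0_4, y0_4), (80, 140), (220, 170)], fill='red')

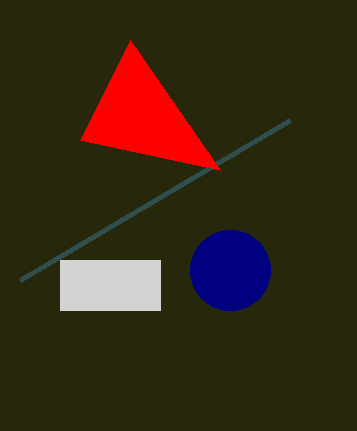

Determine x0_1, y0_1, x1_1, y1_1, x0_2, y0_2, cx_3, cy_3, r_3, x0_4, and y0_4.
x0_1 = 60; y0_1 = 260; x1_1 = 160; y1_1 = 310; x0_2 = 290; y0_2 = 120; cx_3 = 230; cy_3 = 270; r_3 = 40; x0_4 = 130; y0_4 = 40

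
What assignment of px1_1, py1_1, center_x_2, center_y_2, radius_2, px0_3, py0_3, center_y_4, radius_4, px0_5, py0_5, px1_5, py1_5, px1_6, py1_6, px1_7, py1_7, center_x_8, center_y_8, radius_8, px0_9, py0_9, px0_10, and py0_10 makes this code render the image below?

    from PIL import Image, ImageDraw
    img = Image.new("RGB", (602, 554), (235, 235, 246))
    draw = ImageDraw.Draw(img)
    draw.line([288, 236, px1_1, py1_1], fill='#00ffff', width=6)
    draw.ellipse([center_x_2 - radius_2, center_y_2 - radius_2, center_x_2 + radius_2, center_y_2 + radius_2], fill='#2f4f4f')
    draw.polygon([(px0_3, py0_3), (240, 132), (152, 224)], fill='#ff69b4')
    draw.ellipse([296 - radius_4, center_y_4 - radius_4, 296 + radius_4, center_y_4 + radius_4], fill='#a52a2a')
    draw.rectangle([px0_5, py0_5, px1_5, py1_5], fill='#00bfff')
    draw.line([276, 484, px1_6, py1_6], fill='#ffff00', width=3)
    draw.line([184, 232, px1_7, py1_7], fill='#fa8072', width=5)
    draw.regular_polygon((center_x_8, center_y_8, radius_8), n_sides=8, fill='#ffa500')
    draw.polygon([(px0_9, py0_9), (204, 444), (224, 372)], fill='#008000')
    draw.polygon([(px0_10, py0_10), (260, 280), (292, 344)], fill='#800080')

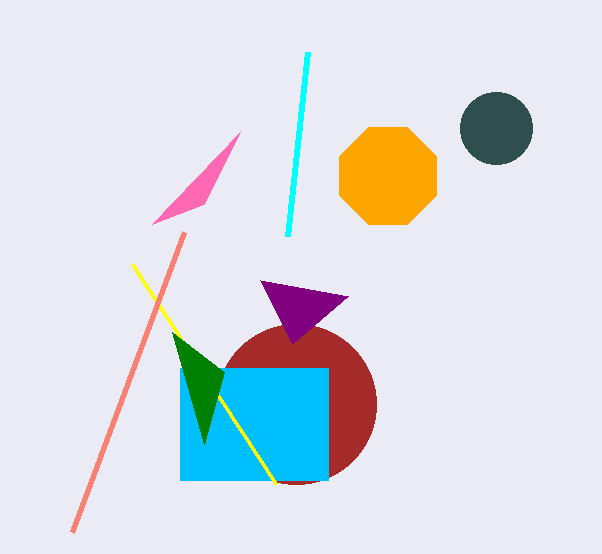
px1_1 = 308
py1_1 = 52
center_x_2 = 496
center_y_2 = 128
radius_2 = 36
px0_3 = 204
py0_3 = 204
center_y_4 = 404
radius_4 = 80
px0_5 = 180
py0_5 = 368
px1_5 = 328
py1_5 = 480
px1_6 = 132
py1_6 = 264
px1_7 = 72
py1_7 = 532
center_x_8 = 388
center_y_8 = 176
radius_8 = 52
px0_9 = 172
py0_9 = 332
px0_10 = 348
py0_10 = 296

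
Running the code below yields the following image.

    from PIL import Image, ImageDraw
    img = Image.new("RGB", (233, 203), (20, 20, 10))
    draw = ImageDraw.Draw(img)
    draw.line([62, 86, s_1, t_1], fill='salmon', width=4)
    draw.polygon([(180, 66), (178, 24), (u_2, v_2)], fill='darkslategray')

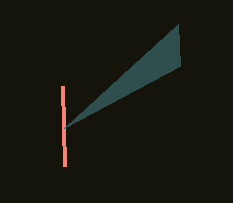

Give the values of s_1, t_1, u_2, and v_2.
s_1 = 64
t_1 = 166
u_2 = 64
v_2 = 128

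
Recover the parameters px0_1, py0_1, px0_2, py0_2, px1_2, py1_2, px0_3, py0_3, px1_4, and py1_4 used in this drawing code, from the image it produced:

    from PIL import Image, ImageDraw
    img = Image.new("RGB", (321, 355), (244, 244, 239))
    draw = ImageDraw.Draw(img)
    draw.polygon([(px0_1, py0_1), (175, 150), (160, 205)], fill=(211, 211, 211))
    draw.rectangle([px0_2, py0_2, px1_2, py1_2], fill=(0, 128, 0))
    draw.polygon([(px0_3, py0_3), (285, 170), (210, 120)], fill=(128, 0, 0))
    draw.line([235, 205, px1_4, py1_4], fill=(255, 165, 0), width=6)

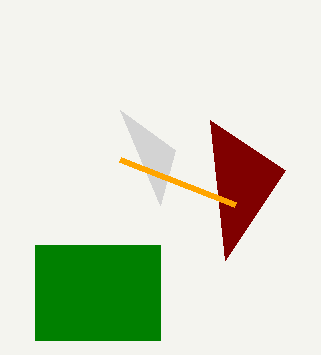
px0_1 = 120
py0_1 = 110
px0_2 = 35
py0_2 = 245
px1_2 = 160
py1_2 = 340
px0_3 = 225
py0_3 = 260
px1_4 = 120
py1_4 = 160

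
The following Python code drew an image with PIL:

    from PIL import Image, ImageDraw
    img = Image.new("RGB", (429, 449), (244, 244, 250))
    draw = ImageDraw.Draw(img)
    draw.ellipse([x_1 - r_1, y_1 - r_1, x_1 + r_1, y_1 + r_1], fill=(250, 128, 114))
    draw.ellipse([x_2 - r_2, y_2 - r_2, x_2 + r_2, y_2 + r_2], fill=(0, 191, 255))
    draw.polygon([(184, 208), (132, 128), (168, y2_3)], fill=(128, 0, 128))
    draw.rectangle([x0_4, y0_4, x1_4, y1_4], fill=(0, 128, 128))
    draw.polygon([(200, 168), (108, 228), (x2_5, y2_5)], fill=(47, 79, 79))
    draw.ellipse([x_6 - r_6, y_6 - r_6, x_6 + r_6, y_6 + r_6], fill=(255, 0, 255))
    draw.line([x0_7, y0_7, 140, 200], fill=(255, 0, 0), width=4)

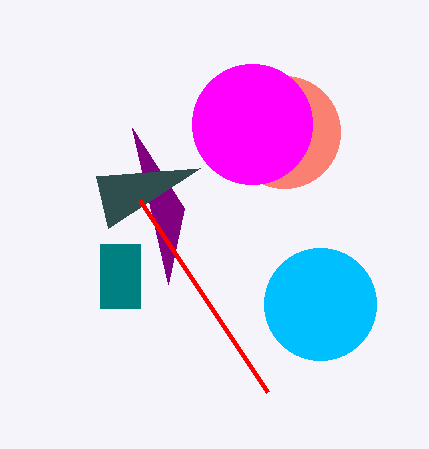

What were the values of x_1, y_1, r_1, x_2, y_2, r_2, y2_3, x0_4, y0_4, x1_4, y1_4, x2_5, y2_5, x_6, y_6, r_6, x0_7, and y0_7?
x_1 = 284; y_1 = 132; r_1 = 56; x_2 = 320; y_2 = 304; r_2 = 56; y2_3 = 284; x0_4 = 100; y0_4 = 244; x1_4 = 140; y1_4 = 308; x2_5 = 96; y2_5 = 176; x_6 = 252; y_6 = 124; r_6 = 60; x0_7 = 268; y0_7 = 392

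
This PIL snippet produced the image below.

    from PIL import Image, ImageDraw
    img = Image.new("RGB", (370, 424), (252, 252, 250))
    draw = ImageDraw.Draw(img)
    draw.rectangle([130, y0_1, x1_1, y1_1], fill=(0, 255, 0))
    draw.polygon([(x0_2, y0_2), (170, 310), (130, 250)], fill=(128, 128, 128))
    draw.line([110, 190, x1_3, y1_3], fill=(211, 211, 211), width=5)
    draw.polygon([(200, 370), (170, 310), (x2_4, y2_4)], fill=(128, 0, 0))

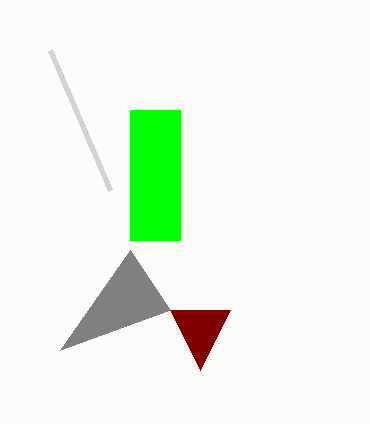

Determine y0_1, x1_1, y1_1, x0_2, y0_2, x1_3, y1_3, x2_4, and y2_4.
y0_1 = 110; x1_1 = 180; y1_1 = 240; x0_2 = 60; y0_2 = 350; x1_3 = 50; y1_3 = 50; x2_4 = 230; y2_4 = 310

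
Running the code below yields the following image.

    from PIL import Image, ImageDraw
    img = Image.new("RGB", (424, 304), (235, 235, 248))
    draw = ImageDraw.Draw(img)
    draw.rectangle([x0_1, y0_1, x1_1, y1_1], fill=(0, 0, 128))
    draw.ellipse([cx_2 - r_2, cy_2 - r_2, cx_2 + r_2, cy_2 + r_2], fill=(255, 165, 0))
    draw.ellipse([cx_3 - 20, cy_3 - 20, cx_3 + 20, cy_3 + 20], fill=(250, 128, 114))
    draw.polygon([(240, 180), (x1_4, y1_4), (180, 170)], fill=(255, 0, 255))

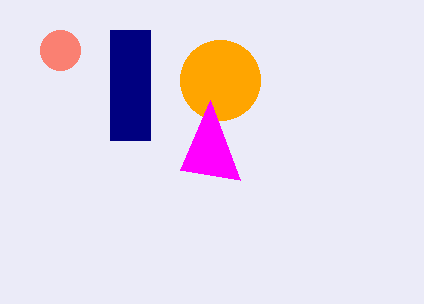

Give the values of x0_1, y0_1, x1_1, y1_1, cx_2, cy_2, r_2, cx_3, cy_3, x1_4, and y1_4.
x0_1 = 110
y0_1 = 30
x1_1 = 150
y1_1 = 140
cx_2 = 220
cy_2 = 80
r_2 = 40
cx_3 = 60
cy_3 = 50
x1_4 = 210
y1_4 = 100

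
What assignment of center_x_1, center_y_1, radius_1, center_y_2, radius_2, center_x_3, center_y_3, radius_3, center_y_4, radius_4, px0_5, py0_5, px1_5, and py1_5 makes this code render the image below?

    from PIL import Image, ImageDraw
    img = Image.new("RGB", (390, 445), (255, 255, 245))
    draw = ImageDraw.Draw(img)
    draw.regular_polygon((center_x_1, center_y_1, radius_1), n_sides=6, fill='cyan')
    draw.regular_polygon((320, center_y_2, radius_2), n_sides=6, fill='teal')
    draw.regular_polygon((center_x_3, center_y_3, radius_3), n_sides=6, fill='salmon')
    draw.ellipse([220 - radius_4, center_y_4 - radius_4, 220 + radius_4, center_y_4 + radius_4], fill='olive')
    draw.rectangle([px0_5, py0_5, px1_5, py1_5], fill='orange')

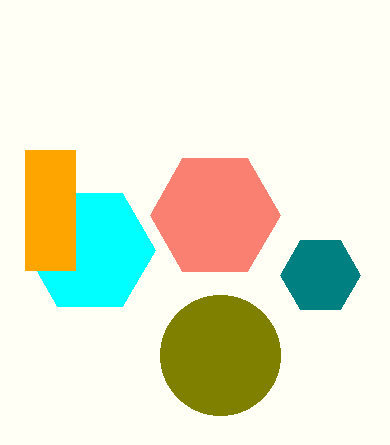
center_x_1 = 90; center_y_1 = 250; radius_1 = 65; center_y_2 = 275; radius_2 = 40; center_x_3 = 215; center_y_3 = 215; radius_3 = 65; center_y_4 = 355; radius_4 = 60; px0_5 = 25; py0_5 = 150; px1_5 = 75; py1_5 = 270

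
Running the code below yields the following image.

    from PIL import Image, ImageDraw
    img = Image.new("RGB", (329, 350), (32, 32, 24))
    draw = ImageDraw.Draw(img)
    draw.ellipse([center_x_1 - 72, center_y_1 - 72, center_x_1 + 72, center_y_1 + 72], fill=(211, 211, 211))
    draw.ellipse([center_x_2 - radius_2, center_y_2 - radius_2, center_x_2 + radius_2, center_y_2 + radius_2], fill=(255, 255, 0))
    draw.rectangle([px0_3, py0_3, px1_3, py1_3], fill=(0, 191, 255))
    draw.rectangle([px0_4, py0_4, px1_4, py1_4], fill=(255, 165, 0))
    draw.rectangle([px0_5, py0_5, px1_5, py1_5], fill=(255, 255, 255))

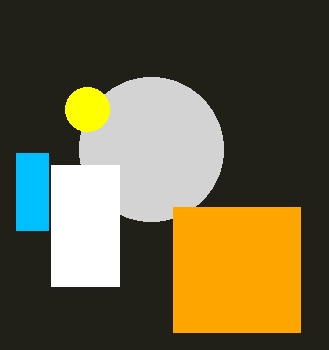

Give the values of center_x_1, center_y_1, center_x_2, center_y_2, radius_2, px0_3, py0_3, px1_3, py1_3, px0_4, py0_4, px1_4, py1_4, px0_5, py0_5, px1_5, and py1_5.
center_x_1 = 151
center_y_1 = 149
center_x_2 = 87
center_y_2 = 109
radius_2 = 22
px0_3 = 16
py0_3 = 153
px1_3 = 48
py1_3 = 230
px0_4 = 173
py0_4 = 207
px1_4 = 300
py1_4 = 332
px0_5 = 51
py0_5 = 165
px1_5 = 119
py1_5 = 286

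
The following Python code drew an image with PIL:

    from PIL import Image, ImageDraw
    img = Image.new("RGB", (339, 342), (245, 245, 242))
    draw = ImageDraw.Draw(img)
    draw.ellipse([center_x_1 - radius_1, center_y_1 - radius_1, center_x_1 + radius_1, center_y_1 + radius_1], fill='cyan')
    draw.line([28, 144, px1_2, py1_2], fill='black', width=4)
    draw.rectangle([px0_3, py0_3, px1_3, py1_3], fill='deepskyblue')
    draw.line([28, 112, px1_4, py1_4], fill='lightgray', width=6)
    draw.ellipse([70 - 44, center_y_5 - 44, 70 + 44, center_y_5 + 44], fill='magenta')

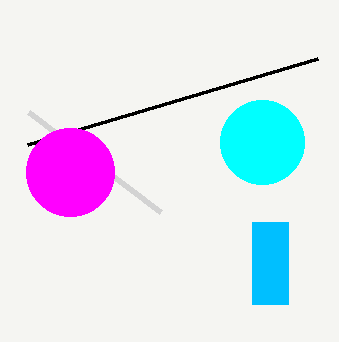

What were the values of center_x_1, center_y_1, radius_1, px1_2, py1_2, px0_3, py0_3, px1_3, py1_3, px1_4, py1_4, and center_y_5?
center_x_1 = 262
center_y_1 = 142
radius_1 = 42
px1_2 = 318
py1_2 = 58
px0_3 = 252
py0_3 = 222
px1_3 = 288
py1_3 = 304
px1_4 = 160
py1_4 = 212
center_y_5 = 172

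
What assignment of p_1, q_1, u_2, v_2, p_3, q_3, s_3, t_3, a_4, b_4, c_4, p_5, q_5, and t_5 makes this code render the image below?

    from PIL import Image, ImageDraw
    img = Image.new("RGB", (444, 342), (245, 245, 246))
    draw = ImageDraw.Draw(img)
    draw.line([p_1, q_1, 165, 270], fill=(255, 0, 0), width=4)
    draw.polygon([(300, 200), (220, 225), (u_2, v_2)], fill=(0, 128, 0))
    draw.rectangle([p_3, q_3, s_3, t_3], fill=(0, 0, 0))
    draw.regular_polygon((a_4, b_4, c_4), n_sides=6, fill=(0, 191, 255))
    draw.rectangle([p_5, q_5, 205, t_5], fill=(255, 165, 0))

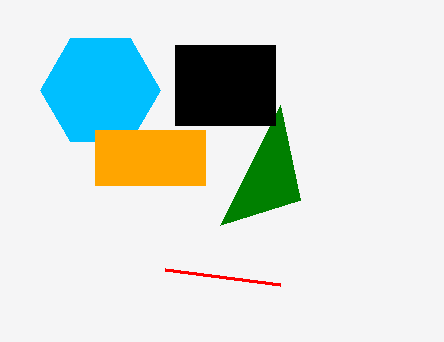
p_1 = 280
q_1 = 285
u_2 = 280
v_2 = 105
p_3 = 175
q_3 = 45
s_3 = 275
t_3 = 125
a_4 = 100
b_4 = 90
c_4 = 60
p_5 = 95
q_5 = 130
t_5 = 185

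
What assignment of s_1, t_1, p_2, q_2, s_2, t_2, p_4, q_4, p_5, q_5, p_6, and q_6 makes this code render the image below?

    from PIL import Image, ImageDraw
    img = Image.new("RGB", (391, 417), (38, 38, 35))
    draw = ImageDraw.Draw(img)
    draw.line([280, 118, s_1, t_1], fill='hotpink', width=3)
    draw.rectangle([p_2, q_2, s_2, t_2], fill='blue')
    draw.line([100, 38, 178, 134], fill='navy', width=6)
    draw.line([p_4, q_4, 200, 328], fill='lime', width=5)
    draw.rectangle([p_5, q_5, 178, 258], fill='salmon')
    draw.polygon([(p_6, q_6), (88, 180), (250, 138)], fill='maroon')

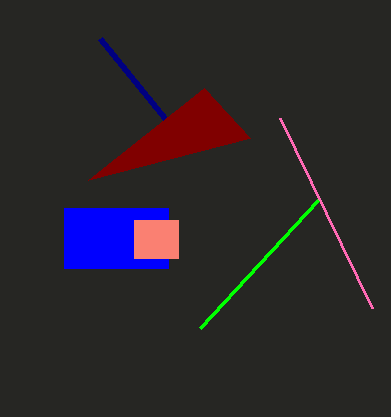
s_1 = 372
t_1 = 308
p_2 = 64
q_2 = 208
s_2 = 168
t_2 = 268
p_4 = 318
q_4 = 200
p_5 = 134
q_5 = 220
p_6 = 204
q_6 = 88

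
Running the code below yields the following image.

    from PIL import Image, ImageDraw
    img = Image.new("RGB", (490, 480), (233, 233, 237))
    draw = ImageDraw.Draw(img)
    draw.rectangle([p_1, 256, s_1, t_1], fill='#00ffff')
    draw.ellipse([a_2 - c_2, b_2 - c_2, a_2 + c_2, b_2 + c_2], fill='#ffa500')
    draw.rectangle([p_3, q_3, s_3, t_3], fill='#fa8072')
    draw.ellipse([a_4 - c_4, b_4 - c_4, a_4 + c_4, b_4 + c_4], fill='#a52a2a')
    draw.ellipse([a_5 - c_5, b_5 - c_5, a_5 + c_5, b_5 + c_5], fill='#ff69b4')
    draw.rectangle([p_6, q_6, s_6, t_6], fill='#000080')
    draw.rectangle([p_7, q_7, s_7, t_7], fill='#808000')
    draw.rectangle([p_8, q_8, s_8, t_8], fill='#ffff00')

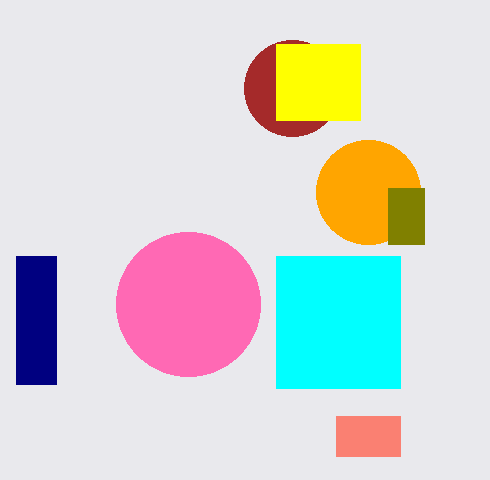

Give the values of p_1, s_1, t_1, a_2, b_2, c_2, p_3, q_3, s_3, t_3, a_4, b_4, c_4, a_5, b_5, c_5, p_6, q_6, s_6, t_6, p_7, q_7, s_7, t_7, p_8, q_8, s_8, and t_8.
p_1 = 276; s_1 = 400; t_1 = 388; a_2 = 368; b_2 = 192; c_2 = 52; p_3 = 336; q_3 = 416; s_3 = 400; t_3 = 456; a_4 = 292; b_4 = 88; c_4 = 48; a_5 = 188; b_5 = 304; c_5 = 72; p_6 = 16; q_6 = 256; s_6 = 56; t_6 = 384; p_7 = 388; q_7 = 188; s_7 = 424; t_7 = 244; p_8 = 276; q_8 = 44; s_8 = 360; t_8 = 120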